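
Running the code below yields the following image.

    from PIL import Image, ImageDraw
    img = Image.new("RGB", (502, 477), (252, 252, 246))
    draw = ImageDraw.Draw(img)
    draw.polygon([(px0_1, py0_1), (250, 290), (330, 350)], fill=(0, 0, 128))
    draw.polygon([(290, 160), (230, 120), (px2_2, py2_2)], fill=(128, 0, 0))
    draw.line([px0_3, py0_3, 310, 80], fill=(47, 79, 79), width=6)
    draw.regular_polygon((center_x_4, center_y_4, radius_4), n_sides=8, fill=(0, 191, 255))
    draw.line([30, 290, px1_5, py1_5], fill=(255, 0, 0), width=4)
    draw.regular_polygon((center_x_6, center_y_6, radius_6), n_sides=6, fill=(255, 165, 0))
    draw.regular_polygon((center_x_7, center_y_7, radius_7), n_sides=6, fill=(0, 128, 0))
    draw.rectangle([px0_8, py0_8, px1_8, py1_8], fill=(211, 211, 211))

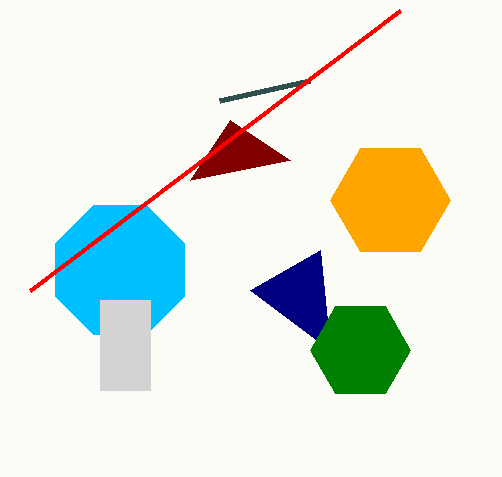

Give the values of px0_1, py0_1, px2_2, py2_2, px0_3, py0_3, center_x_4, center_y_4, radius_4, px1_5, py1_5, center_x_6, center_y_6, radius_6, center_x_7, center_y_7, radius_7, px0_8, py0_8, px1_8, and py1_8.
px0_1 = 320, py0_1 = 250, px2_2 = 190, py2_2 = 180, px0_3 = 220, py0_3 = 100, center_x_4 = 120, center_y_4 = 270, radius_4 = 70, px1_5 = 400, py1_5 = 10, center_x_6 = 390, center_y_6 = 200, radius_6 = 60, center_x_7 = 360, center_y_7 = 350, radius_7 = 50, px0_8 = 100, py0_8 = 300, px1_8 = 150, py1_8 = 390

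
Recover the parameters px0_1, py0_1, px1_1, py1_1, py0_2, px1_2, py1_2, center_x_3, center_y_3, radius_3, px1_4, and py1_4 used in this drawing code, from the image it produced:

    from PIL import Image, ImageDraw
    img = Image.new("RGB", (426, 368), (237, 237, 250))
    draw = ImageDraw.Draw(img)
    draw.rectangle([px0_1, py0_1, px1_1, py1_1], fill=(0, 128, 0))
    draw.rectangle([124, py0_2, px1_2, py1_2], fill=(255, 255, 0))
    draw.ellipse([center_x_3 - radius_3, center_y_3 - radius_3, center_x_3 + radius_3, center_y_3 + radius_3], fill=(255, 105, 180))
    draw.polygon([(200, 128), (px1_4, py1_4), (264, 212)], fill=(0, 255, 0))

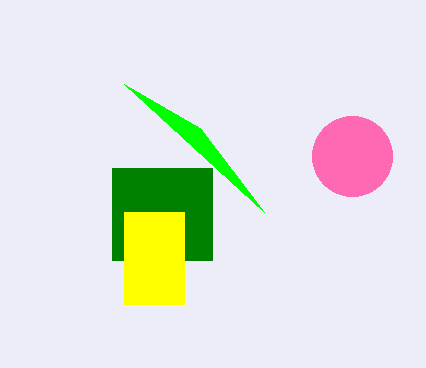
px0_1 = 112
py0_1 = 168
px1_1 = 212
py1_1 = 260
py0_2 = 212
px1_2 = 184
py1_2 = 304
center_x_3 = 352
center_y_3 = 156
radius_3 = 40
px1_4 = 124
py1_4 = 84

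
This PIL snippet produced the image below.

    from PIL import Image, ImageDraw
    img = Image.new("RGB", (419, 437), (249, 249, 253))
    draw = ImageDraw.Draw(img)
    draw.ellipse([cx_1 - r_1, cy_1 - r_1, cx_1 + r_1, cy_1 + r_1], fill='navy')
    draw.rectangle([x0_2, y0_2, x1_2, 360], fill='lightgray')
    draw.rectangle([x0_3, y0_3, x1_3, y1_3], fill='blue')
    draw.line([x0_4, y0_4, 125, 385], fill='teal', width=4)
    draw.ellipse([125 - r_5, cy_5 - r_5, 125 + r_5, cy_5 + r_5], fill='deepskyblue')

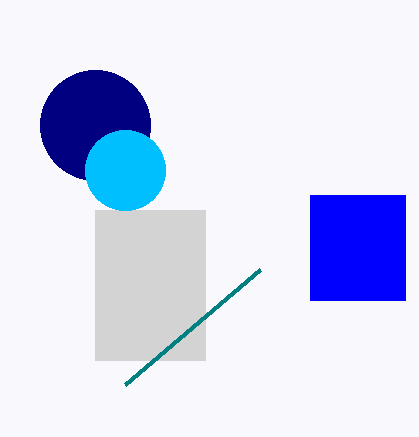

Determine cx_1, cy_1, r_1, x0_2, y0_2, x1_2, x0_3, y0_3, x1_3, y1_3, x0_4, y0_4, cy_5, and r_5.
cx_1 = 95, cy_1 = 125, r_1 = 55, x0_2 = 95, y0_2 = 210, x1_2 = 205, x0_3 = 310, y0_3 = 195, x1_3 = 405, y1_3 = 300, x0_4 = 260, y0_4 = 270, cy_5 = 170, r_5 = 40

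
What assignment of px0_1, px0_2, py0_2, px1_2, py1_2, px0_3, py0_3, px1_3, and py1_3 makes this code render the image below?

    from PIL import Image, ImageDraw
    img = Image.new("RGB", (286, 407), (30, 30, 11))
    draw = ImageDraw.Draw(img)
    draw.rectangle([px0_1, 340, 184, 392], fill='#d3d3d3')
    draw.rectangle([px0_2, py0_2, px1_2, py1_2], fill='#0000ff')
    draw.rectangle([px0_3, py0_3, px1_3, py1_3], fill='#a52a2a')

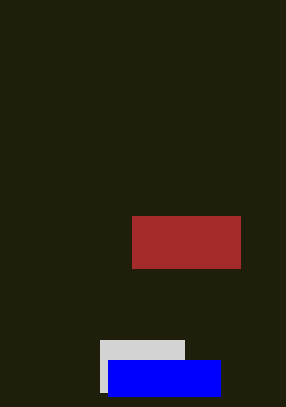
px0_1 = 100; px0_2 = 108; py0_2 = 360; px1_2 = 220; py1_2 = 396; px0_3 = 132; py0_3 = 216; px1_3 = 240; py1_3 = 268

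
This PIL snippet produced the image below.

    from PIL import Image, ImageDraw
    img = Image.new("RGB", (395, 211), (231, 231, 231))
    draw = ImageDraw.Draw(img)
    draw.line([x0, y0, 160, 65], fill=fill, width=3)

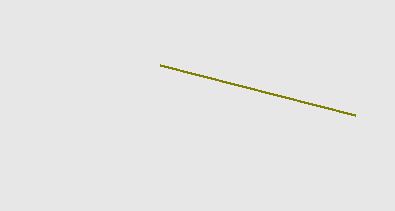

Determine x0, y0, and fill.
x0 = 355, y0 = 115, fill = 'olive'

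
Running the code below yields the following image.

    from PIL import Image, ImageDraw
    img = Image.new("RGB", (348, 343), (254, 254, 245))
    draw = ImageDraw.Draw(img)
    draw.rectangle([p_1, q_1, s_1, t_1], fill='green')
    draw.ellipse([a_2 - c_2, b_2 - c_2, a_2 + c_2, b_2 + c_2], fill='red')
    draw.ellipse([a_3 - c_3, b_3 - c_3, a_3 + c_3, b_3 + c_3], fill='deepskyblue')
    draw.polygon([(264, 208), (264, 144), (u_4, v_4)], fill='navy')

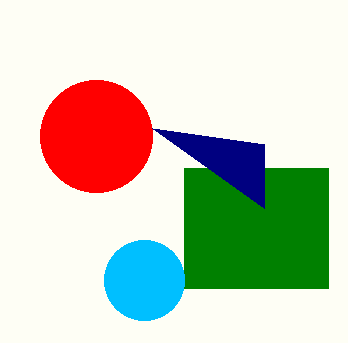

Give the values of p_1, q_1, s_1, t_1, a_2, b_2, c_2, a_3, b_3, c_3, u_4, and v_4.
p_1 = 184; q_1 = 168; s_1 = 328; t_1 = 288; a_2 = 96; b_2 = 136; c_2 = 56; a_3 = 144; b_3 = 280; c_3 = 40; u_4 = 152; v_4 = 128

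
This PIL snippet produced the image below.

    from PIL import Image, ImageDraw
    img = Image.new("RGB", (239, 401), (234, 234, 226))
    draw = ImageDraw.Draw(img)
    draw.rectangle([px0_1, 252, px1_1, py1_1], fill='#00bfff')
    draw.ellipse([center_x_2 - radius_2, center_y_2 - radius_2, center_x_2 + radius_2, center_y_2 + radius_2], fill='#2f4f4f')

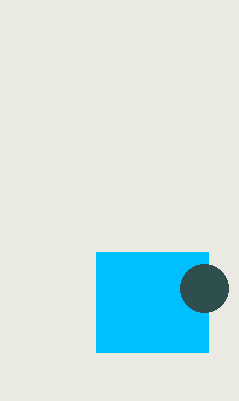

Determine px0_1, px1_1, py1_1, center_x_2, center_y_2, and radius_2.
px0_1 = 96; px1_1 = 208; py1_1 = 352; center_x_2 = 204; center_y_2 = 288; radius_2 = 24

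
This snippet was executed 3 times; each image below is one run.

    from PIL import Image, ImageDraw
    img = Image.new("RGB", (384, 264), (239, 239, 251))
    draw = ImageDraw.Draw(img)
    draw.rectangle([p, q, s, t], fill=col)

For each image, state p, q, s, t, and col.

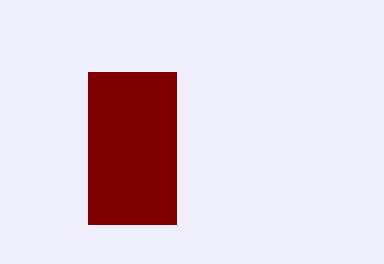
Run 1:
p = 88
q = 72
s = 176
t = 224
col = 'maroon'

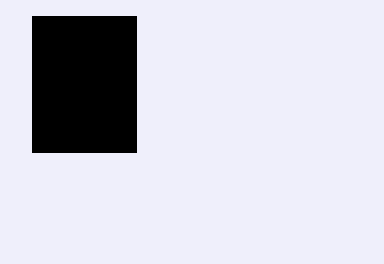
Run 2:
p = 32, q = 16, s = 136, t = 152, col = 'black'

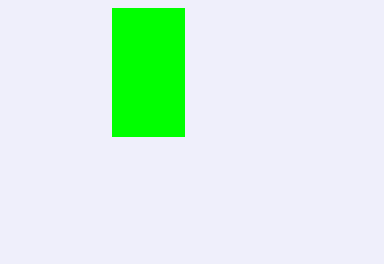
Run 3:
p = 112, q = 8, s = 184, t = 136, col = 'lime'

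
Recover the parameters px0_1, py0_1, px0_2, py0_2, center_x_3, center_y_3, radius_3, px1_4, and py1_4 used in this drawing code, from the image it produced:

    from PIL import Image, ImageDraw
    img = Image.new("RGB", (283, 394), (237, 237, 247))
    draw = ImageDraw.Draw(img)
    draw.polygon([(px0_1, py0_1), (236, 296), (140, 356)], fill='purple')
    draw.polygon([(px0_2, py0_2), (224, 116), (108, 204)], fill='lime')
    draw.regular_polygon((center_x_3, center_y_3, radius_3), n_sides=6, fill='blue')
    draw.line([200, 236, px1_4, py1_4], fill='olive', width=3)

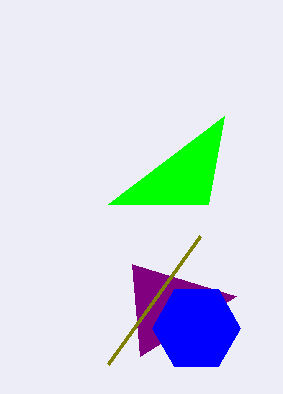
px0_1 = 132, py0_1 = 264, px0_2 = 208, py0_2 = 204, center_x_3 = 196, center_y_3 = 328, radius_3 = 44, px1_4 = 108, py1_4 = 364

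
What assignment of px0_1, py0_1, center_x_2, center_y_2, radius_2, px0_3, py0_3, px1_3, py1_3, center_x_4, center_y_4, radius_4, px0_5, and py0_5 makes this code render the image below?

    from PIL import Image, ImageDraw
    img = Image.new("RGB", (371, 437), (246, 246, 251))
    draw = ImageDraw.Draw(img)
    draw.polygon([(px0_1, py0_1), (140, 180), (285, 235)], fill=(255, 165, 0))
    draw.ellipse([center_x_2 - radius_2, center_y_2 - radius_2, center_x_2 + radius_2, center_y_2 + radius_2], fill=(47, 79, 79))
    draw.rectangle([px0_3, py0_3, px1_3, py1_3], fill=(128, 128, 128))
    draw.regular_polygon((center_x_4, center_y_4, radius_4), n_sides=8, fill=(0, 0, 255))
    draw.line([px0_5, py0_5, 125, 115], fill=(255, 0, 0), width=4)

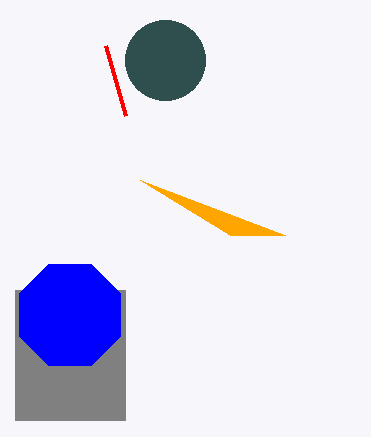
px0_1 = 230, py0_1 = 235, center_x_2 = 165, center_y_2 = 60, radius_2 = 40, px0_3 = 15, py0_3 = 290, px1_3 = 125, py1_3 = 420, center_x_4 = 70, center_y_4 = 315, radius_4 = 55, px0_5 = 105, py0_5 = 45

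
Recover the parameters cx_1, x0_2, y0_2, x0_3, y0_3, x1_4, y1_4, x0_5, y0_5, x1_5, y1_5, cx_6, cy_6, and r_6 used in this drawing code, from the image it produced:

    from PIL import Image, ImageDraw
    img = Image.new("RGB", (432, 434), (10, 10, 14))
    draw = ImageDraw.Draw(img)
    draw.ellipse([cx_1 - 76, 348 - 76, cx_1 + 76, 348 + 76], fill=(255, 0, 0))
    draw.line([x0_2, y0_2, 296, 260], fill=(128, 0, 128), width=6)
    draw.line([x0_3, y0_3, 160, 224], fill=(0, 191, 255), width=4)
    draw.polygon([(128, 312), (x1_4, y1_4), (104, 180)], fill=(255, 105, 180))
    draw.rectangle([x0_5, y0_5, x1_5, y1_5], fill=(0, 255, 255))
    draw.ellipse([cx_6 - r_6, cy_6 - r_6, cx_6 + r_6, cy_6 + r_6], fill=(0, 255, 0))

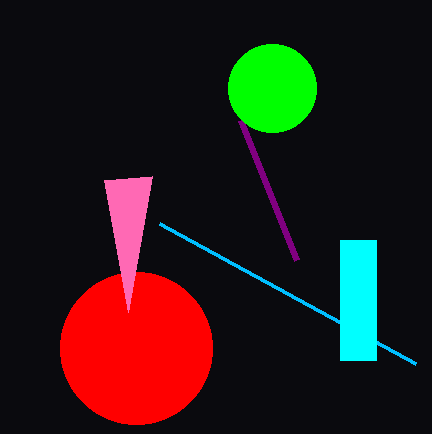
cx_1 = 136, x0_2 = 240, y0_2 = 120, x0_3 = 416, y0_3 = 364, x1_4 = 152, y1_4 = 176, x0_5 = 340, y0_5 = 240, x1_5 = 376, y1_5 = 360, cx_6 = 272, cy_6 = 88, r_6 = 44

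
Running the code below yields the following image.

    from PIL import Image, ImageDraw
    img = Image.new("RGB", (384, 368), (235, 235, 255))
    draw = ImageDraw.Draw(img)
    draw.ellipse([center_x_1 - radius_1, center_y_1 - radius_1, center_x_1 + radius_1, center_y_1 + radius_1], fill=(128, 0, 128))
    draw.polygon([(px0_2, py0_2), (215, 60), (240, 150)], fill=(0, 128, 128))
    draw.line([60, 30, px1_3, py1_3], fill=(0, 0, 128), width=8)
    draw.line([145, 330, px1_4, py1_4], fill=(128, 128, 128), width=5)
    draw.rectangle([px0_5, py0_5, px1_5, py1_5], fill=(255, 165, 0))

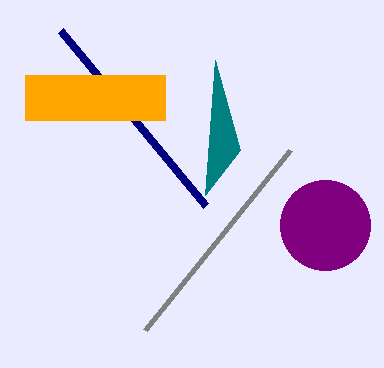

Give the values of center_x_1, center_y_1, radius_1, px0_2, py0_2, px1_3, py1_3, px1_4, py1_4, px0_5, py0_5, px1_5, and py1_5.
center_x_1 = 325
center_y_1 = 225
radius_1 = 45
px0_2 = 205
py0_2 = 195
px1_3 = 205
py1_3 = 205
px1_4 = 290
py1_4 = 150
px0_5 = 25
py0_5 = 75
px1_5 = 165
py1_5 = 120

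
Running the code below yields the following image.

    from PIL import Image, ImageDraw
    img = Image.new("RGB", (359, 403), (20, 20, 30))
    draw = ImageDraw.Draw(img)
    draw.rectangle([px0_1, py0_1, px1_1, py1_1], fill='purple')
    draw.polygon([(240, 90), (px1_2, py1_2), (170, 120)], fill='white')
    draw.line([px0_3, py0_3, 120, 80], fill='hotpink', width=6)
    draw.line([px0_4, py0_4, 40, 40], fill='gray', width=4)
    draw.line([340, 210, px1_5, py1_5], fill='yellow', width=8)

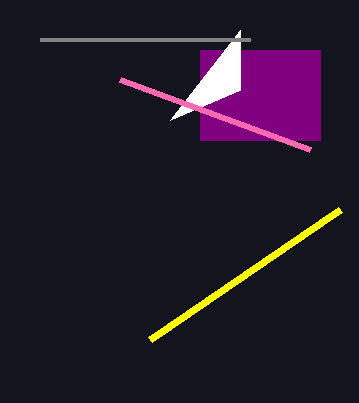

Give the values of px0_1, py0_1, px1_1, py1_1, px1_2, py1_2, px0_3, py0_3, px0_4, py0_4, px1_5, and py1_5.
px0_1 = 200; py0_1 = 50; px1_1 = 320; py1_1 = 140; px1_2 = 240; py1_2 = 30; px0_3 = 310; py0_3 = 150; px0_4 = 250; py0_4 = 40; px1_5 = 150; py1_5 = 340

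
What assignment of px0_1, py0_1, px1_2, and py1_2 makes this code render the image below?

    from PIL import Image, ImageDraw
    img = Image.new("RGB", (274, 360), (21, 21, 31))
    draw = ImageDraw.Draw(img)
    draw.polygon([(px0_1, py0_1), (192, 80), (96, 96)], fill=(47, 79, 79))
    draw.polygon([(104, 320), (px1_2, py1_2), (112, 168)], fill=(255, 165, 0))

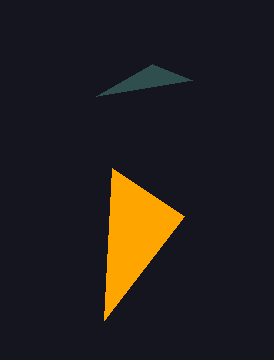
px0_1 = 152, py0_1 = 64, px1_2 = 184, py1_2 = 216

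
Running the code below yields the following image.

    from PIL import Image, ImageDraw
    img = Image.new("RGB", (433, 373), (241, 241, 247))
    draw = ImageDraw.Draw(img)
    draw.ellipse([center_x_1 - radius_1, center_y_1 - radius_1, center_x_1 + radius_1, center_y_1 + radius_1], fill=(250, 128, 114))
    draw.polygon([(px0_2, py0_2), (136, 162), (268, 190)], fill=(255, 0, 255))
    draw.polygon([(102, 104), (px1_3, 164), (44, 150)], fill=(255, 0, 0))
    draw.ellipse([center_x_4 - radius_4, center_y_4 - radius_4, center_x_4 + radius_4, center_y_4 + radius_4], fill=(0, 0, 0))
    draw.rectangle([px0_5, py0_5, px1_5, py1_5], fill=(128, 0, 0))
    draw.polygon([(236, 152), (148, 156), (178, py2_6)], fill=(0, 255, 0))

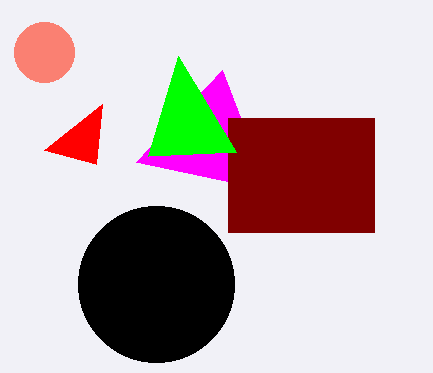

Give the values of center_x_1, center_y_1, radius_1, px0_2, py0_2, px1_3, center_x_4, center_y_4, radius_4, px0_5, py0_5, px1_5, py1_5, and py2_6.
center_x_1 = 44, center_y_1 = 52, radius_1 = 30, px0_2 = 222, py0_2 = 70, px1_3 = 96, center_x_4 = 156, center_y_4 = 284, radius_4 = 78, px0_5 = 228, py0_5 = 118, px1_5 = 374, py1_5 = 232, py2_6 = 56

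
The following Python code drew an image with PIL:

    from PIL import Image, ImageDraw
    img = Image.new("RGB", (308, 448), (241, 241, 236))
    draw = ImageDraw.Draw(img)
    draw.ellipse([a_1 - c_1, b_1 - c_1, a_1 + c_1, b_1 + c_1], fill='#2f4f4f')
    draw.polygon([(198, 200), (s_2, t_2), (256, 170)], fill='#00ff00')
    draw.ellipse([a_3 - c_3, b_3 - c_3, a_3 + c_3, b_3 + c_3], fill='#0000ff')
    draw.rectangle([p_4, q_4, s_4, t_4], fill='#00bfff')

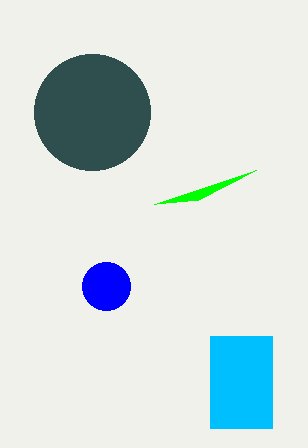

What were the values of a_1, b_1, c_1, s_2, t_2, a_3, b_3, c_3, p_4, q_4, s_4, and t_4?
a_1 = 92
b_1 = 112
c_1 = 58
s_2 = 154
t_2 = 204
a_3 = 106
b_3 = 286
c_3 = 24
p_4 = 210
q_4 = 336
s_4 = 272
t_4 = 428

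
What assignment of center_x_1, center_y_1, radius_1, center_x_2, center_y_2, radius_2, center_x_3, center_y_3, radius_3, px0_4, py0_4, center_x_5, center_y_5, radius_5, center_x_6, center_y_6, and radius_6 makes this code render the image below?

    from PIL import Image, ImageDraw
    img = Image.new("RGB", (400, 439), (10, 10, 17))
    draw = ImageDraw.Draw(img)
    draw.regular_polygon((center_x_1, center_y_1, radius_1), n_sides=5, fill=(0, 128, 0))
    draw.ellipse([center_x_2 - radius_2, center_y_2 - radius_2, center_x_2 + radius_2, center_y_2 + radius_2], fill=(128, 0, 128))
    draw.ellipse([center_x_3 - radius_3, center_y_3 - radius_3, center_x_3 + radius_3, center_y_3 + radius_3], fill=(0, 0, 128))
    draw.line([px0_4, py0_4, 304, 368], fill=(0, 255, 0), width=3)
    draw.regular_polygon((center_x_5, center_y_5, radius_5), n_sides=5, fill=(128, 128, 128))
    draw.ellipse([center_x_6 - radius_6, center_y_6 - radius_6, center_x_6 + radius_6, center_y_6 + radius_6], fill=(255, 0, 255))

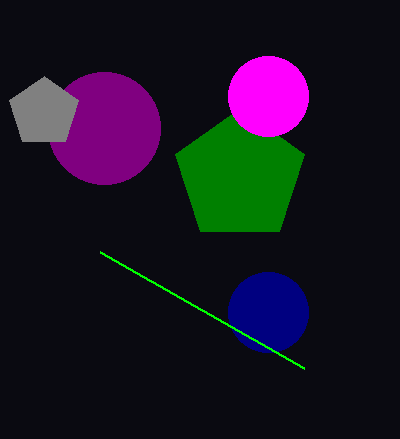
center_x_1 = 240
center_y_1 = 176
radius_1 = 68
center_x_2 = 104
center_y_2 = 128
radius_2 = 56
center_x_3 = 268
center_y_3 = 312
radius_3 = 40
px0_4 = 100
py0_4 = 252
center_x_5 = 44
center_y_5 = 112
radius_5 = 36
center_x_6 = 268
center_y_6 = 96
radius_6 = 40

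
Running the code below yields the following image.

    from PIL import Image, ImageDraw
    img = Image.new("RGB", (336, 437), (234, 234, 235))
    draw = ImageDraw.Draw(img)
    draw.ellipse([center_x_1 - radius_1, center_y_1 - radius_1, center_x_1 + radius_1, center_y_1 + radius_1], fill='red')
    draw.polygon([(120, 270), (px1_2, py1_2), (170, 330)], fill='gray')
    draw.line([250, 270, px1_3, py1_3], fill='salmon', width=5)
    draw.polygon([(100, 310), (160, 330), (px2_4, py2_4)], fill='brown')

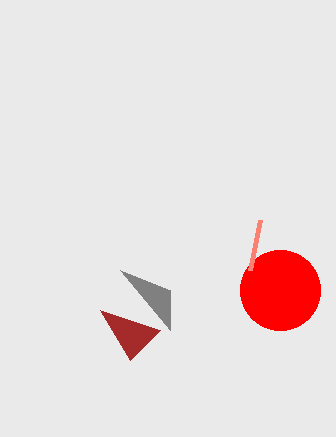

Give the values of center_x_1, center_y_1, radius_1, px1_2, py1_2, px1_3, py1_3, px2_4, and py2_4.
center_x_1 = 280; center_y_1 = 290; radius_1 = 40; px1_2 = 170; py1_2 = 290; px1_3 = 260; py1_3 = 220; px2_4 = 130; py2_4 = 360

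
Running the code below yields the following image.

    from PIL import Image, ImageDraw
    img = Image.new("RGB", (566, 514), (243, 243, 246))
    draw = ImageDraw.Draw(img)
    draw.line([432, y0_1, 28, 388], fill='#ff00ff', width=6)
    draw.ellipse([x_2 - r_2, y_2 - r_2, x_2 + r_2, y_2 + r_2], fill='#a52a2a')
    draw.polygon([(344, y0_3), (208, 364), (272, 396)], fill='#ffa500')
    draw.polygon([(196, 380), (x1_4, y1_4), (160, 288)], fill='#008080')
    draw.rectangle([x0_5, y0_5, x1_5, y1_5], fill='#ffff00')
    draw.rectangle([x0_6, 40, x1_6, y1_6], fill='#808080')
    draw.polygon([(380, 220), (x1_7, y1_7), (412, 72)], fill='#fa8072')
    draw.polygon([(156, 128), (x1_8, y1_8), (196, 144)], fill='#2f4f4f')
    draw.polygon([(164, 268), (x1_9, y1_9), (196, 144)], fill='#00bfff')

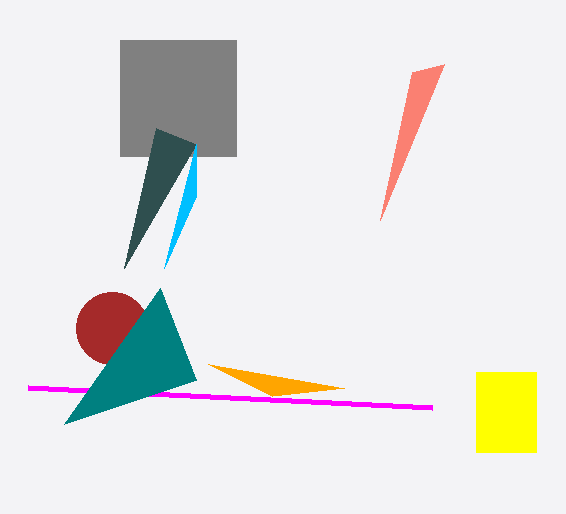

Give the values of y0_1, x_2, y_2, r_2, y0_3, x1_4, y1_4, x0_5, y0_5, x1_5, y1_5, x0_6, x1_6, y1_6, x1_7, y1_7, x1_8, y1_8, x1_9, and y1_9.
y0_1 = 408; x_2 = 112; y_2 = 328; r_2 = 36; y0_3 = 388; x1_4 = 64; y1_4 = 424; x0_5 = 476; y0_5 = 372; x1_5 = 536; y1_5 = 452; x0_6 = 120; x1_6 = 236; y1_6 = 156; x1_7 = 444; y1_7 = 64; x1_8 = 124; y1_8 = 268; x1_9 = 196; y1_9 = 196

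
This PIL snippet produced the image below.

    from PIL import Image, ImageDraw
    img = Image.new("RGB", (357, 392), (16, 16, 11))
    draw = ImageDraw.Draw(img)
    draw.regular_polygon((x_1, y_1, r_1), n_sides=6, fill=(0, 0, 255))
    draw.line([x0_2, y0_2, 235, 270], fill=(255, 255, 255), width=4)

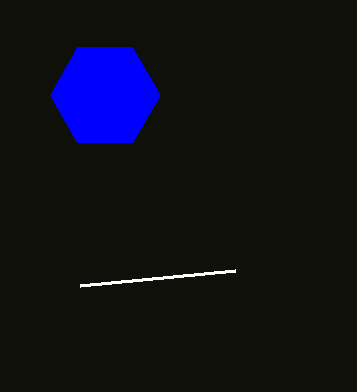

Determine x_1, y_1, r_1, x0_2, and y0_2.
x_1 = 105; y_1 = 95; r_1 = 55; x0_2 = 80; y0_2 = 285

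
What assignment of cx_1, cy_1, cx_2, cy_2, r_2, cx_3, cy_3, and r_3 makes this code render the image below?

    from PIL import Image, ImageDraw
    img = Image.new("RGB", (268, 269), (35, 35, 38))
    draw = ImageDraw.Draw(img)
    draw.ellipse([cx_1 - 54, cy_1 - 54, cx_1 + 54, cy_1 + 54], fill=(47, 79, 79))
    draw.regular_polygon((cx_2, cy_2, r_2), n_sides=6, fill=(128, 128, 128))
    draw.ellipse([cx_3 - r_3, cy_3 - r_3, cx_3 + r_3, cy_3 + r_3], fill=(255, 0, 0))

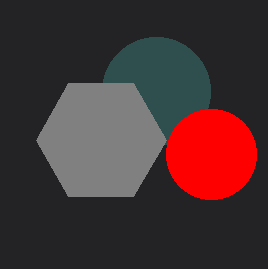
cx_1 = 156
cy_1 = 91
cx_2 = 101
cy_2 = 140
r_2 = 65
cx_3 = 211
cy_3 = 154
r_3 = 45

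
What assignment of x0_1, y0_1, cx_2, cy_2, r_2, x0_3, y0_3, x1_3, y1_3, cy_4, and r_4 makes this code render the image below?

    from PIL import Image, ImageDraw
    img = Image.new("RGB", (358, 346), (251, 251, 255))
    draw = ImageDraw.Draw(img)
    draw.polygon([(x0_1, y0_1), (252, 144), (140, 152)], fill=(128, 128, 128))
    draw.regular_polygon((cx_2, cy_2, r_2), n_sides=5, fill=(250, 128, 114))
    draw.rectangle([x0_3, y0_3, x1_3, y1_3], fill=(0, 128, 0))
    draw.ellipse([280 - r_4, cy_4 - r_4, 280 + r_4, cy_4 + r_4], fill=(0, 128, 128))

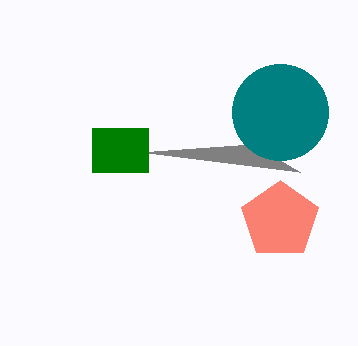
x0_1 = 300
y0_1 = 172
cx_2 = 280
cy_2 = 220
r_2 = 40
x0_3 = 92
y0_3 = 128
x1_3 = 148
y1_3 = 172
cy_4 = 112
r_4 = 48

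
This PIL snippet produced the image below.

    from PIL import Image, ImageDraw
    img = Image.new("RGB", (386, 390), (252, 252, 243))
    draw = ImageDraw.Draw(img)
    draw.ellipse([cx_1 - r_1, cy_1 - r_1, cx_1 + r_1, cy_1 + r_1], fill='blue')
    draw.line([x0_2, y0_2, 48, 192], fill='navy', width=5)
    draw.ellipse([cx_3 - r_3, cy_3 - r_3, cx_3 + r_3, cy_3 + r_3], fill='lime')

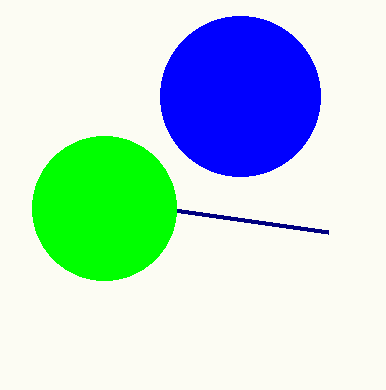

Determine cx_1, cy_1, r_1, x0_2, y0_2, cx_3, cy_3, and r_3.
cx_1 = 240
cy_1 = 96
r_1 = 80
x0_2 = 328
y0_2 = 232
cx_3 = 104
cy_3 = 208
r_3 = 72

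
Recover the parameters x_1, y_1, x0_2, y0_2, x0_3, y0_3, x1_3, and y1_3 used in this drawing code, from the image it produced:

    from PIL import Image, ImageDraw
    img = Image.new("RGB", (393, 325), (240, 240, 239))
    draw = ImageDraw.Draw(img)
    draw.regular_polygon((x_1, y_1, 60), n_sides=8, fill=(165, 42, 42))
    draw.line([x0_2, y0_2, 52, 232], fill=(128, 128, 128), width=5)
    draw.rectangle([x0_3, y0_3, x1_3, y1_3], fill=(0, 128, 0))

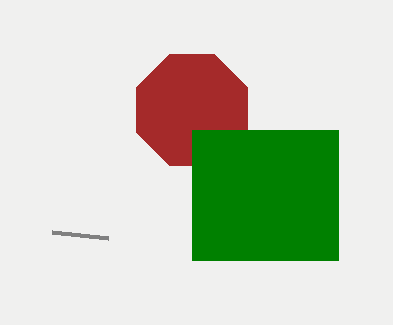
x_1 = 192; y_1 = 110; x0_2 = 108; y0_2 = 238; x0_3 = 192; y0_3 = 130; x1_3 = 338; y1_3 = 260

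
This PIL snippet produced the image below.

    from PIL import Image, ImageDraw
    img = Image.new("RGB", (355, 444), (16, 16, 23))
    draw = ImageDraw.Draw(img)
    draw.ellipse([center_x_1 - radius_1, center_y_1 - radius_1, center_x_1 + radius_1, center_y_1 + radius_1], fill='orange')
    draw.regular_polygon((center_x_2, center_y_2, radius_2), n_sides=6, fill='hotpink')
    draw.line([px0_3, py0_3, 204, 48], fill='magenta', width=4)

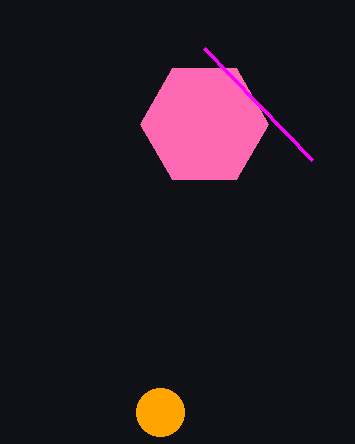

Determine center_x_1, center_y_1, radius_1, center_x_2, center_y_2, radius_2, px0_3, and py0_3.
center_x_1 = 160, center_y_1 = 412, radius_1 = 24, center_x_2 = 204, center_y_2 = 124, radius_2 = 64, px0_3 = 312, py0_3 = 160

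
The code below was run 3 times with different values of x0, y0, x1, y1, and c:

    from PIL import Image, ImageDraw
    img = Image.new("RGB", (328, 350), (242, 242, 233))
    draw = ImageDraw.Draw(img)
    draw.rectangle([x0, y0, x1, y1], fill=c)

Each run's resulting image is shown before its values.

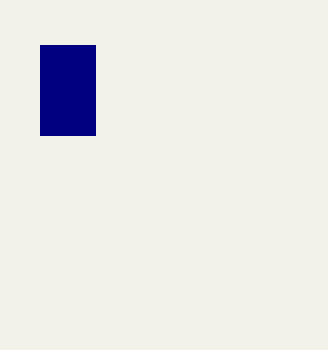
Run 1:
x0 = 40; y0 = 45; x1 = 95; y1 = 135; c = 'navy'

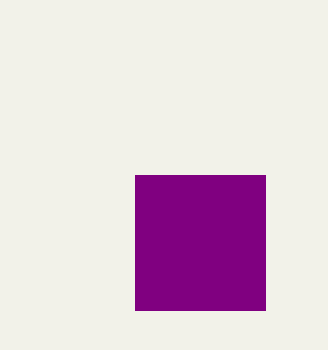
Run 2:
x0 = 135
y0 = 175
x1 = 265
y1 = 310
c = 'purple'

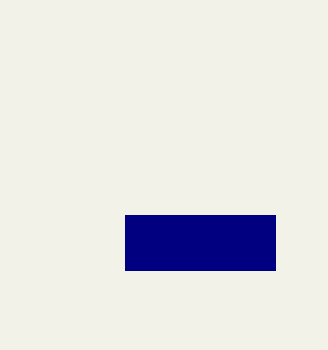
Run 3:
x0 = 125, y0 = 215, x1 = 275, y1 = 270, c = 'navy'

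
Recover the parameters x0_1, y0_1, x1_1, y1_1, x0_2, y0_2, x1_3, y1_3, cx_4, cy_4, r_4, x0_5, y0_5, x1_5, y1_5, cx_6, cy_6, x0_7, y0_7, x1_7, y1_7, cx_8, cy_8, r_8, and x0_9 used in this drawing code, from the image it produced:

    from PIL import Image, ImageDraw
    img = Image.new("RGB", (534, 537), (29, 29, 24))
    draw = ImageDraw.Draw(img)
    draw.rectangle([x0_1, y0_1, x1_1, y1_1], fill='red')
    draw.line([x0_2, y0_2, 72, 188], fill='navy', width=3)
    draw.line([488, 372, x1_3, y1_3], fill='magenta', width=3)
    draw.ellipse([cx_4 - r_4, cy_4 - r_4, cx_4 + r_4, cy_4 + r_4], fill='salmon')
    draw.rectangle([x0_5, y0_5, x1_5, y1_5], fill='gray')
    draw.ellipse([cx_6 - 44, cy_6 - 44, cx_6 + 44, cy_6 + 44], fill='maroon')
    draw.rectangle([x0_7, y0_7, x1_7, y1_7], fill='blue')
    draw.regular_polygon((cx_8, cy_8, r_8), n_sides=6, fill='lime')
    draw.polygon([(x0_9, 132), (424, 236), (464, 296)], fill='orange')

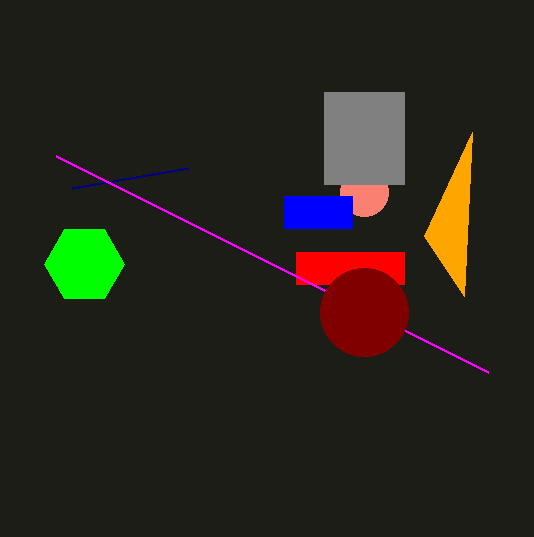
x0_1 = 296; y0_1 = 252; x1_1 = 404; y1_1 = 284; x0_2 = 188; y0_2 = 168; x1_3 = 56; y1_3 = 156; cx_4 = 364; cy_4 = 192; r_4 = 24; x0_5 = 324; y0_5 = 92; x1_5 = 404; y1_5 = 184; cx_6 = 364; cy_6 = 312; x0_7 = 284; y0_7 = 196; x1_7 = 352; y1_7 = 228; cx_8 = 84; cy_8 = 264; r_8 = 40; x0_9 = 472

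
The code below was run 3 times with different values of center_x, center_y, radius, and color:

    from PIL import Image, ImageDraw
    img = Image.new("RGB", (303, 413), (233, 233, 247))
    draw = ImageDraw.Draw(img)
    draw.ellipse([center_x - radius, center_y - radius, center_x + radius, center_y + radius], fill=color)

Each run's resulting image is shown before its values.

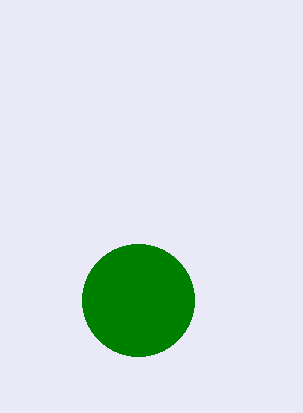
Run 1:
center_x = 138, center_y = 300, radius = 56, color = 'green'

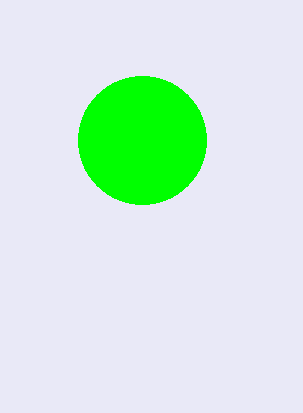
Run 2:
center_x = 142
center_y = 140
radius = 64
color = 'lime'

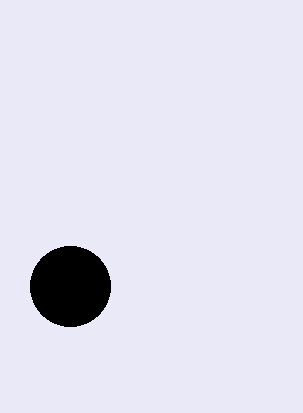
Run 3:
center_x = 70, center_y = 286, radius = 40, color = 'black'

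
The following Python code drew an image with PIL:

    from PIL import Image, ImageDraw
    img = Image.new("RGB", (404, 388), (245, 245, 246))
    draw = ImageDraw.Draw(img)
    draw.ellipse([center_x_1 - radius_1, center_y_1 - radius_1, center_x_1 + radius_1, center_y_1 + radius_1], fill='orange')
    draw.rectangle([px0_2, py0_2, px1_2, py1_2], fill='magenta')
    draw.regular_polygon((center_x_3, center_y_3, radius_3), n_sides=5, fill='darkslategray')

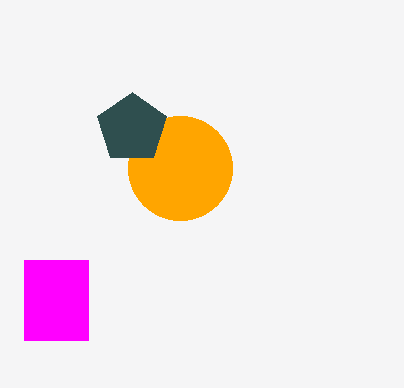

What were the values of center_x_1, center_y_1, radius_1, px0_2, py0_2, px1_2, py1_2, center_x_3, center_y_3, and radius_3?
center_x_1 = 180
center_y_1 = 168
radius_1 = 52
px0_2 = 24
py0_2 = 260
px1_2 = 88
py1_2 = 340
center_x_3 = 132
center_y_3 = 128
radius_3 = 36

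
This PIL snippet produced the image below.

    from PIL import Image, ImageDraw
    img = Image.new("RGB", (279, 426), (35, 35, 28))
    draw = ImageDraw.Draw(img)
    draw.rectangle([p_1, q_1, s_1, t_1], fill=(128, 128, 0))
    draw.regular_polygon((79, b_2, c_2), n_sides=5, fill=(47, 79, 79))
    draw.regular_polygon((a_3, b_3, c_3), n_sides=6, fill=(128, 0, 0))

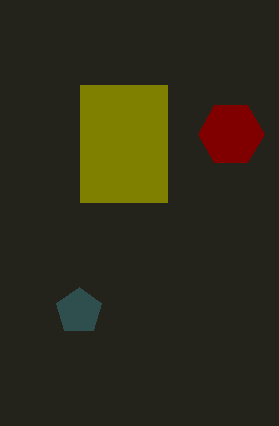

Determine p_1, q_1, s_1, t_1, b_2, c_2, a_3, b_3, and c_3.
p_1 = 80
q_1 = 85
s_1 = 167
t_1 = 202
b_2 = 311
c_2 = 24
a_3 = 231
b_3 = 134
c_3 = 33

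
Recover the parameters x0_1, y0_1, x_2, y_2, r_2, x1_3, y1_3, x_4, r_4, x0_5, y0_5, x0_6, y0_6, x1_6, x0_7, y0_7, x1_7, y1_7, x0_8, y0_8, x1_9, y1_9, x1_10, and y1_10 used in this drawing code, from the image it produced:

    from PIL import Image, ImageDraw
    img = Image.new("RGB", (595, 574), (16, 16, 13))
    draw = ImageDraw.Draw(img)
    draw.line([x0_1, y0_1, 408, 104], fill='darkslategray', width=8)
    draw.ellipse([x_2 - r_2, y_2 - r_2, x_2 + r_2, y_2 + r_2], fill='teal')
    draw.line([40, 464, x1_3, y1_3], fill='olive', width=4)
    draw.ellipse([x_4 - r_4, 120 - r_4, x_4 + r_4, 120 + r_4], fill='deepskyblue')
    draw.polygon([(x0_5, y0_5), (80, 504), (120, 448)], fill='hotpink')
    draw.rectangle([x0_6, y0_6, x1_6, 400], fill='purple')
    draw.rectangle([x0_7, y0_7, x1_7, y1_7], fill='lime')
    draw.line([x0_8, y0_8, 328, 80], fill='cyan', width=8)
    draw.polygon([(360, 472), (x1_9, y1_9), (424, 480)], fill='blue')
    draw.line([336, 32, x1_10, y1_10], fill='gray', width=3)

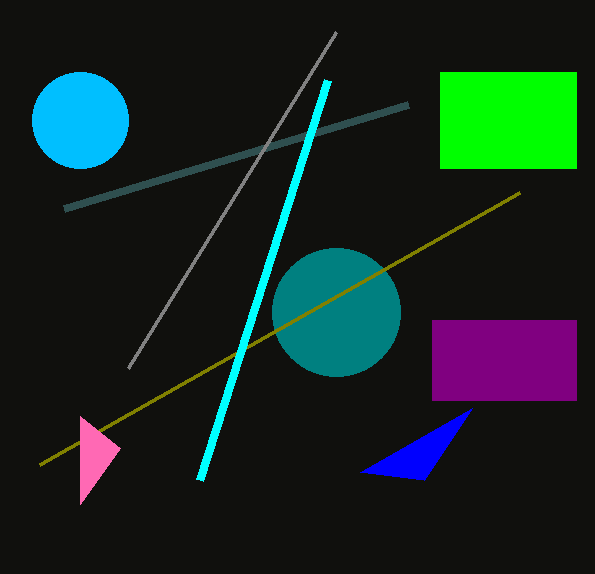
x0_1 = 64
y0_1 = 208
x_2 = 336
y_2 = 312
r_2 = 64
x1_3 = 520
y1_3 = 192
x_4 = 80
r_4 = 48
x0_5 = 80
y0_5 = 416
x0_6 = 432
y0_6 = 320
x1_6 = 576
x0_7 = 440
y0_7 = 72
x1_7 = 576
y1_7 = 168
x0_8 = 200
y0_8 = 480
x1_9 = 472
y1_9 = 408
x1_10 = 128
y1_10 = 368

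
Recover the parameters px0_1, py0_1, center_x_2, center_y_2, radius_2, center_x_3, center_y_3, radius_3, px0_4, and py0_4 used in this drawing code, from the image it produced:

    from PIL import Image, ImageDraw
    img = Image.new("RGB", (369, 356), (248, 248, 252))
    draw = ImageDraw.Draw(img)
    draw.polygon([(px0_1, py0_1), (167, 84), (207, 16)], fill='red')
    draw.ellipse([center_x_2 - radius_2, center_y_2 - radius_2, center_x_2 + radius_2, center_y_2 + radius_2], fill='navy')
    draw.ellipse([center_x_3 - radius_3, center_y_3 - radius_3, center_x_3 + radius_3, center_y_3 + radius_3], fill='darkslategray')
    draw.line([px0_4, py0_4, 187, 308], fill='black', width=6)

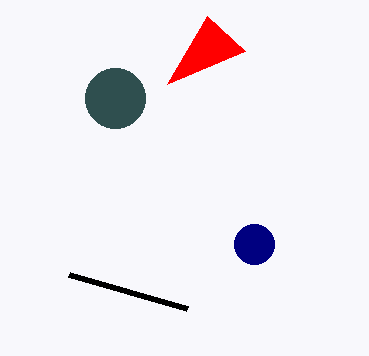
px0_1 = 245; py0_1 = 51; center_x_2 = 254; center_y_2 = 244; radius_2 = 20; center_x_3 = 115; center_y_3 = 98; radius_3 = 30; px0_4 = 69; py0_4 = 274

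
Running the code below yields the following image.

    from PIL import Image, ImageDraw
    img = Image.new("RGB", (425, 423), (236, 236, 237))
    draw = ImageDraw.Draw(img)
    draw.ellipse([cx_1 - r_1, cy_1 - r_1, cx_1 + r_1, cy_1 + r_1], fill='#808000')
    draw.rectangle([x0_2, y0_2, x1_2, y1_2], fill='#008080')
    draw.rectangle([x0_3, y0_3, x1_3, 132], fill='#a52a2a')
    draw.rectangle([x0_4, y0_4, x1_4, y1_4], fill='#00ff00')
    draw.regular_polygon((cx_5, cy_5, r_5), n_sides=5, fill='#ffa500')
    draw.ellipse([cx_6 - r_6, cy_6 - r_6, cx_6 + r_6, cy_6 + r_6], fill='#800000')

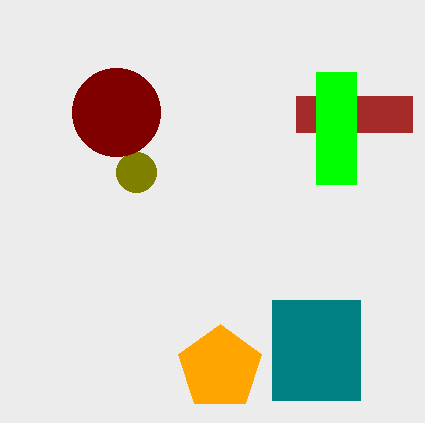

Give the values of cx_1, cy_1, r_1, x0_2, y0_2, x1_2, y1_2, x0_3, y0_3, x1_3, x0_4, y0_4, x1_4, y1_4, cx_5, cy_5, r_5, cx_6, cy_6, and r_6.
cx_1 = 136
cy_1 = 172
r_1 = 20
x0_2 = 272
y0_2 = 300
x1_2 = 360
y1_2 = 400
x0_3 = 296
y0_3 = 96
x1_3 = 412
x0_4 = 316
y0_4 = 72
x1_4 = 356
y1_4 = 184
cx_5 = 220
cy_5 = 368
r_5 = 44
cx_6 = 116
cy_6 = 112
r_6 = 44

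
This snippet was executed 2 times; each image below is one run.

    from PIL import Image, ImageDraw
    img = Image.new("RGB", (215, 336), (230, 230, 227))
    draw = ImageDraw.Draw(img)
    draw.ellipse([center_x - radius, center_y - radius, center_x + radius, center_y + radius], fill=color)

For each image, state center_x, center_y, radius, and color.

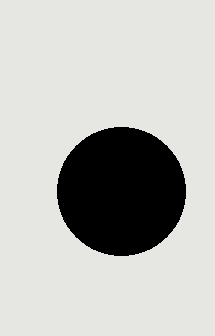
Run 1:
center_x = 121; center_y = 191; radius = 64; color = 'black'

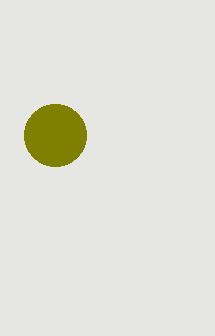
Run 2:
center_x = 55, center_y = 135, radius = 31, color = 'olive'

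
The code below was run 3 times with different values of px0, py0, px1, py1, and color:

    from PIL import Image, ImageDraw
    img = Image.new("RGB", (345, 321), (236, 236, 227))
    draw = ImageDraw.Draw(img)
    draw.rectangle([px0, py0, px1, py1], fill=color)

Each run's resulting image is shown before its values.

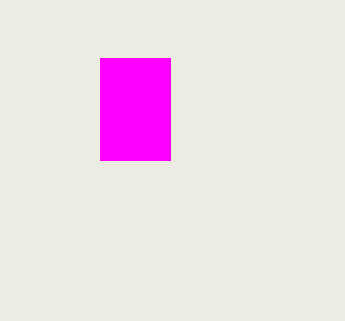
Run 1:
px0 = 100
py0 = 58
px1 = 170
py1 = 160
color = 'magenta'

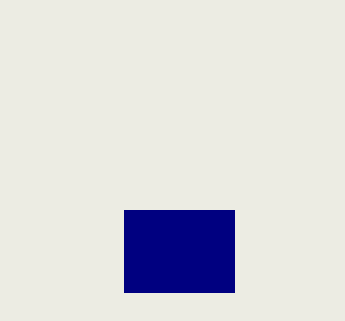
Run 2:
px0 = 124; py0 = 210; px1 = 234; py1 = 292; color = 'navy'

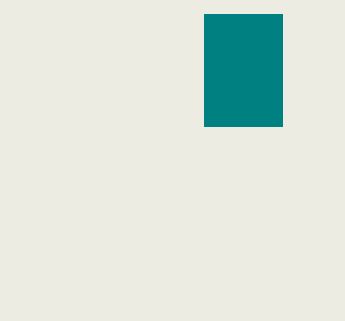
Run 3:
px0 = 204
py0 = 14
px1 = 282
py1 = 126
color = 'teal'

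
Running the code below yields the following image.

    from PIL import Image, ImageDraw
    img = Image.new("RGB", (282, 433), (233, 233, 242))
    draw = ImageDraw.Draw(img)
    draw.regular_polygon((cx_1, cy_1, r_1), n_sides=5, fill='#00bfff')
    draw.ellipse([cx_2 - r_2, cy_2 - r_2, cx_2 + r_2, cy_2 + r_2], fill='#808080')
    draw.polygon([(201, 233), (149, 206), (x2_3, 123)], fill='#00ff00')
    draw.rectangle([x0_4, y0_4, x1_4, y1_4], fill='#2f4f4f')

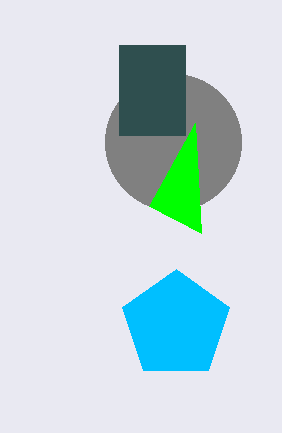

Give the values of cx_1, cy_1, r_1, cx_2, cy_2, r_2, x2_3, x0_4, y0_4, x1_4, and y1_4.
cx_1 = 176; cy_1 = 325; r_1 = 56; cx_2 = 173; cy_2 = 142; r_2 = 68; x2_3 = 195; x0_4 = 119; y0_4 = 45; x1_4 = 185; y1_4 = 135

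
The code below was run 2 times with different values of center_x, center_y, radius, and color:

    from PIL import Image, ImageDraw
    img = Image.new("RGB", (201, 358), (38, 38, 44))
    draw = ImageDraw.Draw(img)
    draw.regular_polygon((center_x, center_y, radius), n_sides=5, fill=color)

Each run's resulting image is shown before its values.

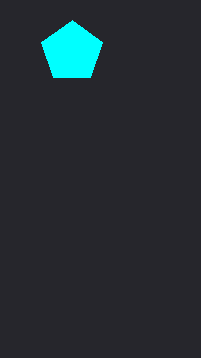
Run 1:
center_x = 72; center_y = 52; radius = 32; color = 'cyan'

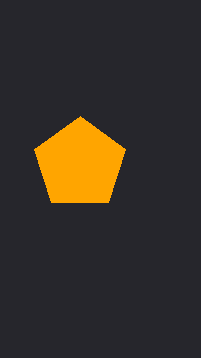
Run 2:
center_x = 80; center_y = 164; radius = 48; color = 'orange'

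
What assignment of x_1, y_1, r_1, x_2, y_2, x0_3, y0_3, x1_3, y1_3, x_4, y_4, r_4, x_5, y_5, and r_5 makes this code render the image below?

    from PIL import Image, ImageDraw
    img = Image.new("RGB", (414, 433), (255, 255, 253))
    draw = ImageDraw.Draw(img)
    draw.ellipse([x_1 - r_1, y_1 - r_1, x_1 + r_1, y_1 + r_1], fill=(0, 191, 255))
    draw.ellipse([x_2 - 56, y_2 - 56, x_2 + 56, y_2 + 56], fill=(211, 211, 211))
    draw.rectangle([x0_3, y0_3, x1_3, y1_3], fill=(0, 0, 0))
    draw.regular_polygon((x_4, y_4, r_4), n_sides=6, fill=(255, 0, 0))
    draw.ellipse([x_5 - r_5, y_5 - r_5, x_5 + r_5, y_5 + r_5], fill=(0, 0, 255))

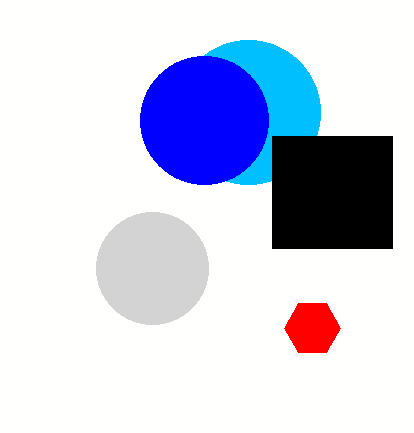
x_1 = 248, y_1 = 112, r_1 = 72, x_2 = 152, y_2 = 268, x0_3 = 272, y0_3 = 136, x1_3 = 392, y1_3 = 248, x_4 = 312, y_4 = 328, r_4 = 28, x_5 = 204, y_5 = 120, r_5 = 64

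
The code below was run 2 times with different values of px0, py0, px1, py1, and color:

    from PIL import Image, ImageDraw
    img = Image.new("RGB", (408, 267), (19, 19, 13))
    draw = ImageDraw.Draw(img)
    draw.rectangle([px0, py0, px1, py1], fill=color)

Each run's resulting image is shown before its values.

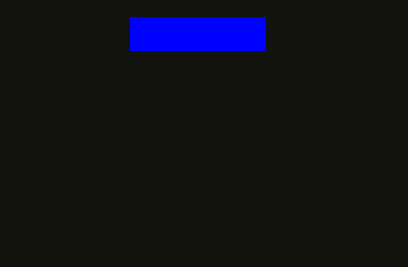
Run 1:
px0 = 130; py0 = 17; px1 = 265; py1 = 50; color = 'blue'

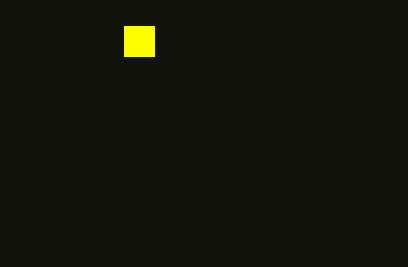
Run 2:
px0 = 124
py0 = 26
px1 = 154
py1 = 56
color = 'yellow'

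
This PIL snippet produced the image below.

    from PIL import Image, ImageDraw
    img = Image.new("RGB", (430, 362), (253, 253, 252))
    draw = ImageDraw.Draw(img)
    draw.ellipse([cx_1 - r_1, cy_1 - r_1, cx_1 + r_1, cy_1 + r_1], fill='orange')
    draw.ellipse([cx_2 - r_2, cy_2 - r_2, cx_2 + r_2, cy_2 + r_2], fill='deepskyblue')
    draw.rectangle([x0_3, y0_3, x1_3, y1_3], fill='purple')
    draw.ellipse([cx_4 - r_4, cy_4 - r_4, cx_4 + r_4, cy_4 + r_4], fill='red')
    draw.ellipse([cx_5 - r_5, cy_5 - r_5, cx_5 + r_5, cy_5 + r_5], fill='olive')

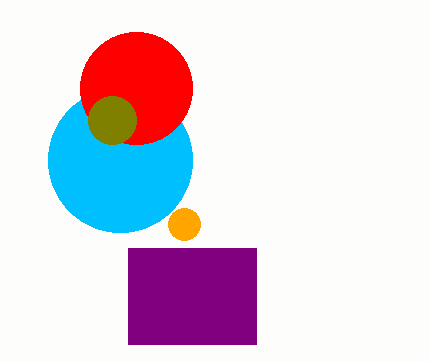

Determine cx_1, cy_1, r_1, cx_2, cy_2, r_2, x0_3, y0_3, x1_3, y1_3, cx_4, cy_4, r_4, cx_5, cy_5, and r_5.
cx_1 = 184
cy_1 = 224
r_1 = 16
cx_2 = 120
cy_2 = 160
r_2 = 72
x0_3 = 128
y0_3 = 248
x1_3 = 256
y1_3 = 344
cx_4 = 136
cy_4 = 88
r_4 = 56
cx_5 = 112
cy_5 = 120
r_5 = 24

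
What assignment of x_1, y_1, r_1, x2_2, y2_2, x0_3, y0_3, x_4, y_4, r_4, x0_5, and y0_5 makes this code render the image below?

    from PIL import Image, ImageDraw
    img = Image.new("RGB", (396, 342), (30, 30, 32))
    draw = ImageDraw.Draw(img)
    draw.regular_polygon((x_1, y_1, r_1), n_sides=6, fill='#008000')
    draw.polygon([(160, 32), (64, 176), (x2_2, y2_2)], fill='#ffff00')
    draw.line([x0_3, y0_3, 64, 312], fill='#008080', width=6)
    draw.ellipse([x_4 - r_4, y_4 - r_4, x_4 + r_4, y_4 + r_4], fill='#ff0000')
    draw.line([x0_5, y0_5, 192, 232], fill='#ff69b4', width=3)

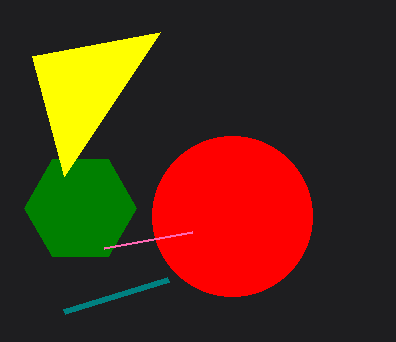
x_1 = 80, y_1 = 208, r_1 = 56, x2_2 = 32, y2_2 = 56, x0_3 = 168, y0_3 = 280, x_4 = 232, y_4 = 216, r_4 = 80, x0_5 = 104, y0_5 = 248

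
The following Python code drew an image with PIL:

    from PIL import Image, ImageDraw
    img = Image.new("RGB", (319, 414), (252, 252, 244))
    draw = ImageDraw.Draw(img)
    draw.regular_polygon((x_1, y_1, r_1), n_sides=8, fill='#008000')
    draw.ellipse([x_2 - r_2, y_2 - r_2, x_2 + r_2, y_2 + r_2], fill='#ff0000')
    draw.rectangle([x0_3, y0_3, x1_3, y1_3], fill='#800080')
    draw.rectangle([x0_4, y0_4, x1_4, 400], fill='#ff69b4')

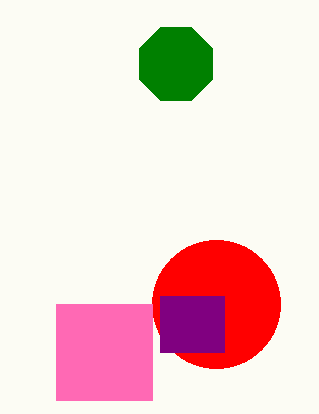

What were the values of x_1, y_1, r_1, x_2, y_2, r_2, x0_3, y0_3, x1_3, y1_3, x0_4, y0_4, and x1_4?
x_1 = 176, y_1 = 64, r_1 = 40, x_2 = 216, y_2 = 304, r_2 = 64, x0_3 = 160, y0_3 = 296, x1_3 = 224, y1_3 = 352, x0_4 = 56, y0_4 = 304, x1_4 = 152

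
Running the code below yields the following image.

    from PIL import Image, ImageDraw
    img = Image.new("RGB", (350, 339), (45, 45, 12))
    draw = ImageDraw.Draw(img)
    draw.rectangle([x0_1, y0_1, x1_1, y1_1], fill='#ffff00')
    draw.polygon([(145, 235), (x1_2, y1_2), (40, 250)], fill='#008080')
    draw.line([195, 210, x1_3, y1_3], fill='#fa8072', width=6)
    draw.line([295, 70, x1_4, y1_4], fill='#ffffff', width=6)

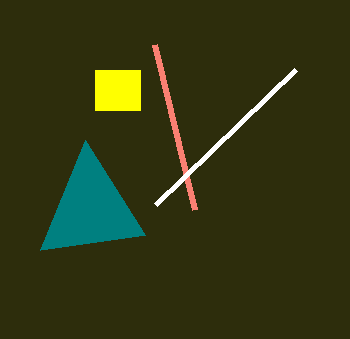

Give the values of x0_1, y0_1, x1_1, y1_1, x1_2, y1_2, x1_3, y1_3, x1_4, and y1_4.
x0_1 = 95, y0_1 = 70, x1_1 = 140, y1_1 = 110, x1_2 = 85, y1_2 = 140, x1_3 = 155, y1_3 = 45, x1_4 = 155, y1_4 = 205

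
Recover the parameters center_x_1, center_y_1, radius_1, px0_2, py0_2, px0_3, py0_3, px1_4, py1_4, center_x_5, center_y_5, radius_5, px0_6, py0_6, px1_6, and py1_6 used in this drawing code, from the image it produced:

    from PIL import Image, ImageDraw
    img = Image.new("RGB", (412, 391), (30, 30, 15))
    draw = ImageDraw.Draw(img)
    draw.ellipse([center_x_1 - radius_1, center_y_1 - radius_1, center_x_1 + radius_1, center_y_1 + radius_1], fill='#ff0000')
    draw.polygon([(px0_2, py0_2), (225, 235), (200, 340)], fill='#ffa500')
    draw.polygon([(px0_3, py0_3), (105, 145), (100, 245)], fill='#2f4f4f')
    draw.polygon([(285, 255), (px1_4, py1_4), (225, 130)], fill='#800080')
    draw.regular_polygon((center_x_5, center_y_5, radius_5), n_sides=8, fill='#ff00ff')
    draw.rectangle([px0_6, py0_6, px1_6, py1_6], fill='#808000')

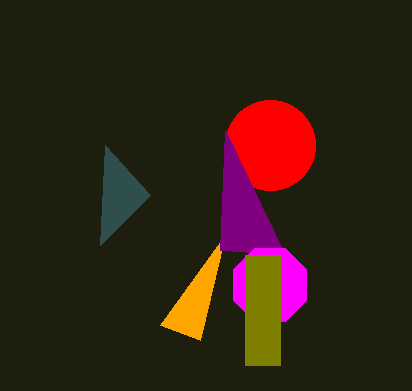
center_x_1 = 270
center_y_1 = 145
radius_1 = 45
px0_2 = 160
py0_2 = 325
px0_3 = 150
py0_3 = 195
px1_4 = 220
py1_4 = 250
center_x_5 = 270
center_y_5 = 285
radius_5 = 40
px0_6 = 245
py0_6 = 255
px1_6 = 280
py1_6 = 365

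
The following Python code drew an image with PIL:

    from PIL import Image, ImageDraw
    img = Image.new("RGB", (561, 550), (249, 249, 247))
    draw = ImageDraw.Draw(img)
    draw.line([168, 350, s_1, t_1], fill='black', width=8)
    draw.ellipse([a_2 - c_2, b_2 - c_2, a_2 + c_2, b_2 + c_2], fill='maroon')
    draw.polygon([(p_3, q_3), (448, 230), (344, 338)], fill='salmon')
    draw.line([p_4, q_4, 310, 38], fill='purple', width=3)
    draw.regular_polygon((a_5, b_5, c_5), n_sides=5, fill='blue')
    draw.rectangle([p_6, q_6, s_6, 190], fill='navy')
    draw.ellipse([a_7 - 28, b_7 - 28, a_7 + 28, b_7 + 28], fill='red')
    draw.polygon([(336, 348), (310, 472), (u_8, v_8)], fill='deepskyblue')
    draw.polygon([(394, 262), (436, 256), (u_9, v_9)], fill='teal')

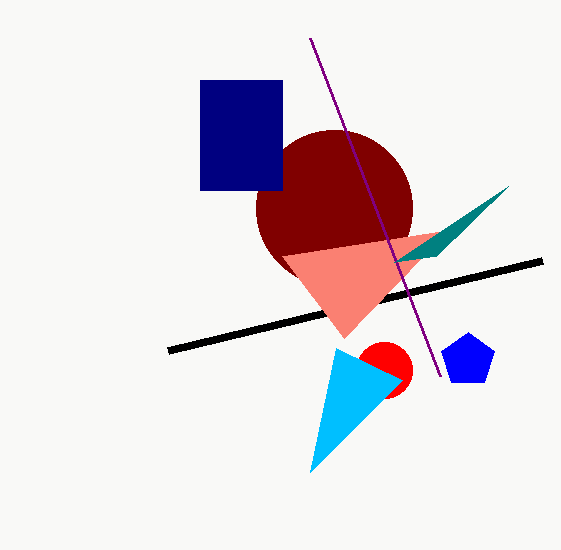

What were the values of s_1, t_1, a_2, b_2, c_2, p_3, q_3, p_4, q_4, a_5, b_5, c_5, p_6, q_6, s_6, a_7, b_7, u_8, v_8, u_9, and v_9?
s_1 = 542
t_1 = 260
a_2 = 334
b_2 = 208
c_2 = 78
p_3 = 282
q_3 = 256
p_4 = 440
q_4 = 376
a_5 = 468
b_5 = 360
c_5 = 28
p_6 = 200
q_6 = 80
s_6 = 282
a_7 = 384
b_7 = 370
u_8 = 402
v_8 = 380
u_9 = 508
v_9 = 186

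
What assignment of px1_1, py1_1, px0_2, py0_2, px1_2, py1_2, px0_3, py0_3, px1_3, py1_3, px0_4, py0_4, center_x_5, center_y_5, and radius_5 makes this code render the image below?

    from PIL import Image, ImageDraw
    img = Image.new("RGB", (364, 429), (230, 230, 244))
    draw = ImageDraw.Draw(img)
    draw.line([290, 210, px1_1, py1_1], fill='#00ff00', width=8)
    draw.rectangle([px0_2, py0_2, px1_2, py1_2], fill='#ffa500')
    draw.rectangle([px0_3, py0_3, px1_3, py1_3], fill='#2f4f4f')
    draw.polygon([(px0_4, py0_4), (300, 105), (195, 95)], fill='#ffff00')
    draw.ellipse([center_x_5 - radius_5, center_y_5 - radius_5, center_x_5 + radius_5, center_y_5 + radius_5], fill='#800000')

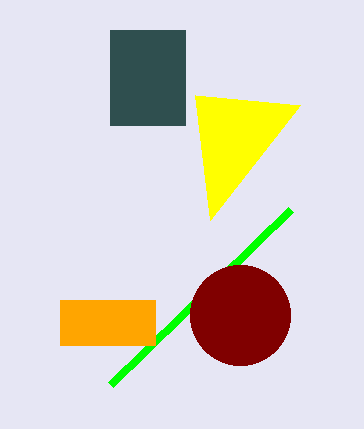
px1_1 = 110
py1_1 = 385
px0_2 = 60
py0_2 = 300
px1_2 = 155
py1_2 = 345
px0_3 = 110
py0_3 = 30
px1_3 = 185
py1_3 = 125
px0_4 = 210
py0_4 = 220
center_x_5 = 240
center_y_5 = 315
radius_5 = 50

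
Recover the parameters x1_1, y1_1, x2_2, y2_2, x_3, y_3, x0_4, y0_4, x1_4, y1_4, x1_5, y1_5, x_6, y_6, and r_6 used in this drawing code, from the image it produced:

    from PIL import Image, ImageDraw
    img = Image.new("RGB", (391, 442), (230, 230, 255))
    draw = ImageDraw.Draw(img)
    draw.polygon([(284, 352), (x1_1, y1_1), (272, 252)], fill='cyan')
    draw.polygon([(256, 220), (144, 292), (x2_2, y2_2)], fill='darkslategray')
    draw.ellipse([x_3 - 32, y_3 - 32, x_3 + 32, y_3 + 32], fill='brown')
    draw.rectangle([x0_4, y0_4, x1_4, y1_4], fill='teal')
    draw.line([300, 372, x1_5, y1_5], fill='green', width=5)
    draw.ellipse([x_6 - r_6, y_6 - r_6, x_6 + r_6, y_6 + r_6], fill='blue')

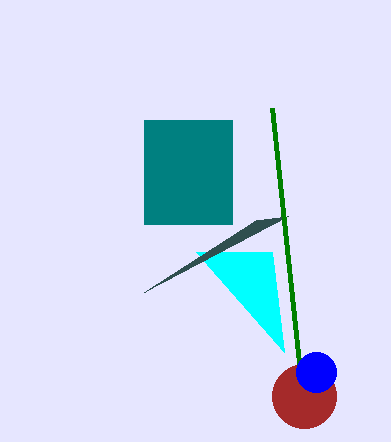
x1_1 = 196; y1_1 = 252; x2_2 = 288; y2_2 = 216; x_3 = 304; y_3 = 396; x0_4 = 144; y0_4 = 120; x1_4 = 232; y1_4 = 224; x1_5 = 272; y1_5 = 108; x_6 = 316; y_6 = 372; r_6 = 20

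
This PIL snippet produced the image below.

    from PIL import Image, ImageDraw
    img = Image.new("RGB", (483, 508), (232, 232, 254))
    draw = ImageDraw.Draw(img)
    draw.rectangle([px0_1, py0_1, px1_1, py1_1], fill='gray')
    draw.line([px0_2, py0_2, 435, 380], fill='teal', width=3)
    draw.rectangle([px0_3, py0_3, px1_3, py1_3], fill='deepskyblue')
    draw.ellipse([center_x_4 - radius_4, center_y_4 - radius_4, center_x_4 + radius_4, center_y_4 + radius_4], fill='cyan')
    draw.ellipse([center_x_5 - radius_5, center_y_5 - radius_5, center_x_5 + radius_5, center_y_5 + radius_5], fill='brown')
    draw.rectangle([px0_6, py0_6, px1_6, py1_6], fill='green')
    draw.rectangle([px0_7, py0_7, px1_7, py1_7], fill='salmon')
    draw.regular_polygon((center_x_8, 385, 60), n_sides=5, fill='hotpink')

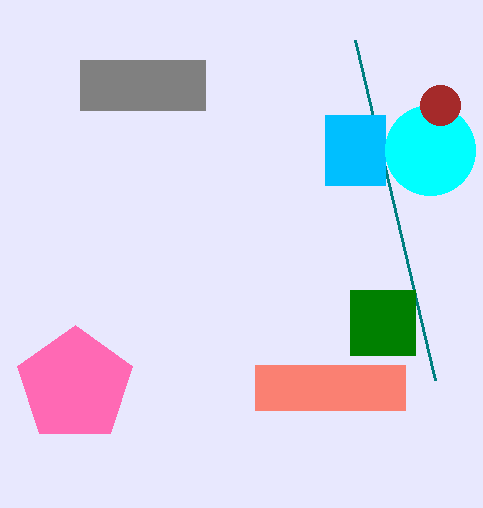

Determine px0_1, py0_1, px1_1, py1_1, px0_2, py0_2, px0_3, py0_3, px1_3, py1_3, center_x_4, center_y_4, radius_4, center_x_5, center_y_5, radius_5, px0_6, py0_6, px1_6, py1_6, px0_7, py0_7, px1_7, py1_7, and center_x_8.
px0_1 = 80
py0_1 = 60
px1_1 = 205
py1_1 = 110
px0_2 = 355
py0_2 = 40
px0_3 = 325
py0_3 = 115
px1_3 = 385
py1_3 = 185
center_x_4 = 430
center_y_4 = 150
radius_4 = 45
center_x_5 = 440
center_y_5 = 105
radius_5 = 20
px0_6 = 350
py0_6 = 290
px1_6 = 415
py1_6 = 355
px0_7 = 255
py0_7 = 365
px1_7 = 405
py1_7 = 410
center_x_8 = 75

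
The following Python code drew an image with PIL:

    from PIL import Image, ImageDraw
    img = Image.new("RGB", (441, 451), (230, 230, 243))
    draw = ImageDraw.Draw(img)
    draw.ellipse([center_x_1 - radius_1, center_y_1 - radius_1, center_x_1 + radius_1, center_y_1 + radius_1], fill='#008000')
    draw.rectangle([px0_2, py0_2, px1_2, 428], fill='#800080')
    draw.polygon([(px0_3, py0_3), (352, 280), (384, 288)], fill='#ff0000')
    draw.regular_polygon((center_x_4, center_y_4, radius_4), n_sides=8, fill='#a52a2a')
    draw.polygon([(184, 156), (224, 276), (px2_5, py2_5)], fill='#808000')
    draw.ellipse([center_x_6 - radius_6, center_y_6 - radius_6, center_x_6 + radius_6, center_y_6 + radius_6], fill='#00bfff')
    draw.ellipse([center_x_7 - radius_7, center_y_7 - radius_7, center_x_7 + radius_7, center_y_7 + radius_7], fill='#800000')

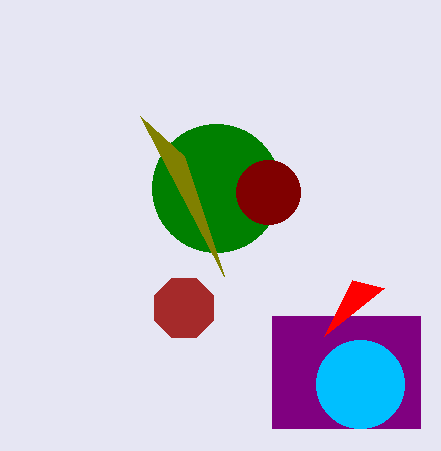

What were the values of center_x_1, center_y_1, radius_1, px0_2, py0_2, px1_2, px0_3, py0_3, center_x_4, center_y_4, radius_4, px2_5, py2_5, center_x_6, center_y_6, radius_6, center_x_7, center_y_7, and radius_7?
center_x_1 = 216; center_y_1 = 188; radius_1 = 64; px0_2 = 272; py0_2 = 316; px1_2 = 420; px0_3 = 324; py0_3 = 336; center_x_4 = 184; center_y_4 = 308; radius_4 = 32; px2_5 = 140; py2_5 = 116; center_x_6 = 360; center_y_6 = 384; radius_6 = 44; center_x_7 = 268; center_y_7 = 192; radius_7 = 32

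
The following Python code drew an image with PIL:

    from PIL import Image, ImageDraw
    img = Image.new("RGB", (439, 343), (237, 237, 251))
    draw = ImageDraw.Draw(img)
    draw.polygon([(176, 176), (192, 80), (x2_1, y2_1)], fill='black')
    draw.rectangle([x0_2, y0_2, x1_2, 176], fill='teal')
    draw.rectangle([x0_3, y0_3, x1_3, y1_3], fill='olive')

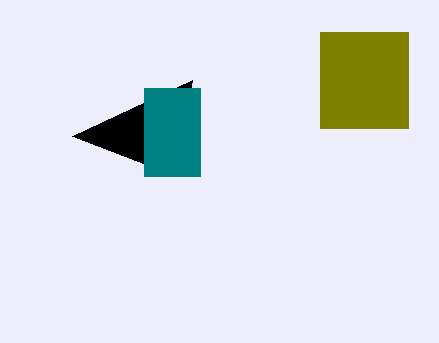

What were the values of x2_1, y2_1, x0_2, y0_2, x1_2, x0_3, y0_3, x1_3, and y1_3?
x2_1 = 72, y2_1 = 136, x0_2 = 144, y0_2 = 88, x1_2 = 200, x0_3 = 320, y0_3 = 32, x1_3 = 408, y1_3 = 128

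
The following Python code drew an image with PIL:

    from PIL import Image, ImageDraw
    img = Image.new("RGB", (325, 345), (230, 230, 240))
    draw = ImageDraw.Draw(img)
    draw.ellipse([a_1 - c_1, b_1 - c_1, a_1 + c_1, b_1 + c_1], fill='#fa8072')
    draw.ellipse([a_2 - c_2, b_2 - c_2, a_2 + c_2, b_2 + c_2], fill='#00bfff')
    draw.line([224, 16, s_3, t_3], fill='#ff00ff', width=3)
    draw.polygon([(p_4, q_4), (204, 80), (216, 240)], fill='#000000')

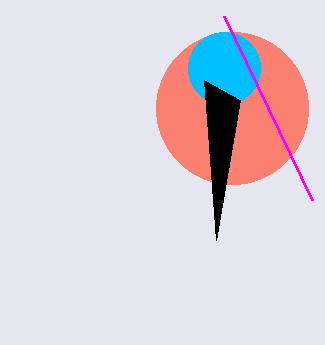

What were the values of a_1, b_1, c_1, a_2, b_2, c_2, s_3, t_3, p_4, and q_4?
a_1 = 232, b_1 = 108, c_1 = 76, a_2 = 224, b_2 = 68, c_2 = 36, s_3 = 312, t_3 = 200, p_4 = 240, q_4 = 100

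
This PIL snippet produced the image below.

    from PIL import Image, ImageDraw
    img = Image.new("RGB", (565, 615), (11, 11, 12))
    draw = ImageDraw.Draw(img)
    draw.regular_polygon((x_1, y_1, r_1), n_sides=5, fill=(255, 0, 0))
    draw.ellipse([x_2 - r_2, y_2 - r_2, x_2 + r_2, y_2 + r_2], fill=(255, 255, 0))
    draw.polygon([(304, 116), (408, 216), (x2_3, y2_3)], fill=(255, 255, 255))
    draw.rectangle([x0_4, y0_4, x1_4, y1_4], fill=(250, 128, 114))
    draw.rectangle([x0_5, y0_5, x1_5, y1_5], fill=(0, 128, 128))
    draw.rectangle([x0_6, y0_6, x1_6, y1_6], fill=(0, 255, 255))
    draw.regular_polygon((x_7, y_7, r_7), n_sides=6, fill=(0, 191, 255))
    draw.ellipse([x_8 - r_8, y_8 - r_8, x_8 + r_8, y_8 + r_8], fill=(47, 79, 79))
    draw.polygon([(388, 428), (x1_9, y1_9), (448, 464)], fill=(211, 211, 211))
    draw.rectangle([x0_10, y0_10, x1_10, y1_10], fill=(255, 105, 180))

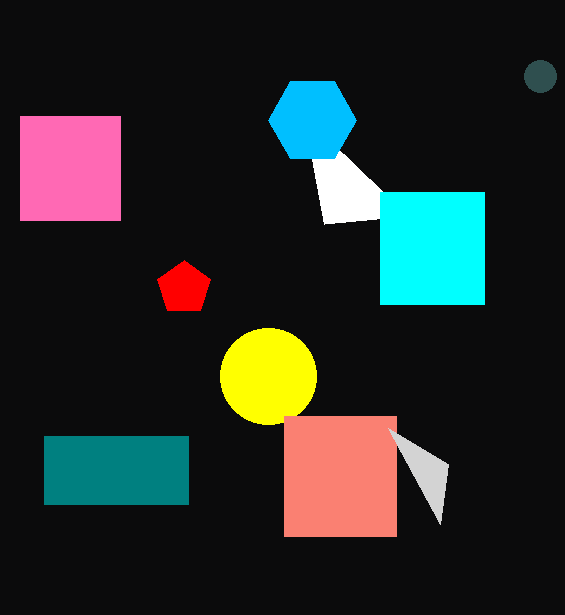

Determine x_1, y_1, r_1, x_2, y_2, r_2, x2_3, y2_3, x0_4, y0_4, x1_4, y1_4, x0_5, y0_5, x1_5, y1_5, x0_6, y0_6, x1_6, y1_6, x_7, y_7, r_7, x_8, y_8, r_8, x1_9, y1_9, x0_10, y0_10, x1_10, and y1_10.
x_1 = 184, y_1 = 288, r_1 = 28, x_2 = 268, y_2 = 376, r_2 = 48, x2_3 = 324, y2_3 = 224, x0_4 = 284, y0_4 = 416, x1_4 = 396, y1_4 = 536, x0_5 = 44, y0_5 = 436, x1_5 = 188, y1_5 = 504, x0_6 = 380, y0_6 = 192, x1_6 = 484, y1_6 = 304, x_7 = 312, y_7 = 120, r_7 = 44, x_8 = 540, y_8 = 76, r_8 = 16, x1_9 = 440, y1_9 = 524, x0_10 = 20, y0_10 = 116, x1_10 = 120, y1_10 = 220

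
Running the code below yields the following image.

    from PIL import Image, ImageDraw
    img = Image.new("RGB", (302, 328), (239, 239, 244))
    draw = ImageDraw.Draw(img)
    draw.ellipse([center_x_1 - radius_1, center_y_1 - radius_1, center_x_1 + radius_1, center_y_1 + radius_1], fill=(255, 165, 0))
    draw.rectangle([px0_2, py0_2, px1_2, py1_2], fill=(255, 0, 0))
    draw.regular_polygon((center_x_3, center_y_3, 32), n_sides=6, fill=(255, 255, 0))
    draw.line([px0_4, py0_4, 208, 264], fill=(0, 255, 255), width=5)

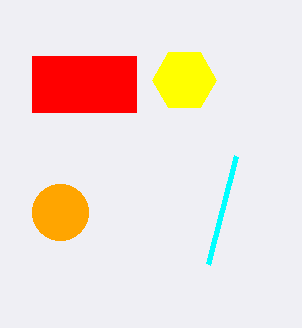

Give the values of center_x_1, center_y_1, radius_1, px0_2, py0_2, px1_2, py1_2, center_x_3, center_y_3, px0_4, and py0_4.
center_x_1 = 60; center_y_1 = 212; radius_1 = 28; px0_2 = 32; py0_2 = 56; px1_2 = 136; py1_2 = 112; center_x_3 = 184; center_y_3 = 80; px0_4 = 236; py0_4 = 156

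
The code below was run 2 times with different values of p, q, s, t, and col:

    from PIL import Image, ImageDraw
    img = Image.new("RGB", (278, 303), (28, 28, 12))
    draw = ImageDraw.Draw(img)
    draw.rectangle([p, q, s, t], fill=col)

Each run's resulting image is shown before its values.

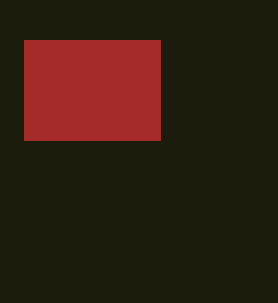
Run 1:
p = 24; q = 40; s = 160; t = 140; col = 'brown'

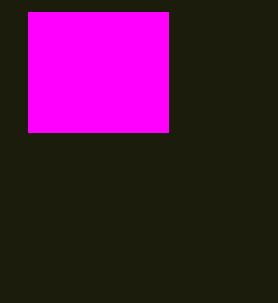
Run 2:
p = 28, q = 12, s = 168, t = 132, col = 'magenta'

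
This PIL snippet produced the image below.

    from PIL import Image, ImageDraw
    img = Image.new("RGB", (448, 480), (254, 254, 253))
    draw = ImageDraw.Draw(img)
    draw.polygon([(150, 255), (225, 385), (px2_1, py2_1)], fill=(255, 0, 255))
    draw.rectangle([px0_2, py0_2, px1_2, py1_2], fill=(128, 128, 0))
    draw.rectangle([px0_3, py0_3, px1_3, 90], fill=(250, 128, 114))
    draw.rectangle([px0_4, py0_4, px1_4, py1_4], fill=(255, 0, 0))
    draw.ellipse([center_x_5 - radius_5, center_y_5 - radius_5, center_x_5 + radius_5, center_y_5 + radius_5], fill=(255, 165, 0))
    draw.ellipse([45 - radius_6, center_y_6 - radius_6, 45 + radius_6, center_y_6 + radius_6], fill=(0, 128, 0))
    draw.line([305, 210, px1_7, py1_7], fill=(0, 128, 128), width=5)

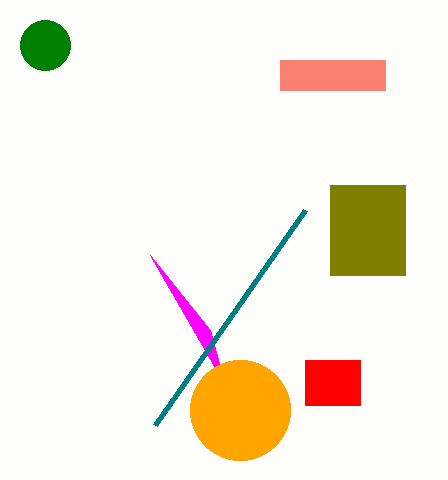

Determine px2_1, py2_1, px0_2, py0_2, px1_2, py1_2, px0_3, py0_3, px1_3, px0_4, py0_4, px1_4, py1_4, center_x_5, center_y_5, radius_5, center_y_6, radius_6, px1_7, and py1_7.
px2_1 = 210, py2_1 = 330, px0_2 = 330, py0_2 = 185, px1_2 = 405, py1_2 = 275, px0_3 = 280, py0_3 = 60, px1_3 = 385, px0_4 = 305, py0_4 = 360, px1_4 = 360, py1_4 = 405, center_x_5 = 240, center_y_5 = 410, radius_5 = 50, center_y_6 = 45, radius_6 = 25, px1_7 = 155, py1_7 = 425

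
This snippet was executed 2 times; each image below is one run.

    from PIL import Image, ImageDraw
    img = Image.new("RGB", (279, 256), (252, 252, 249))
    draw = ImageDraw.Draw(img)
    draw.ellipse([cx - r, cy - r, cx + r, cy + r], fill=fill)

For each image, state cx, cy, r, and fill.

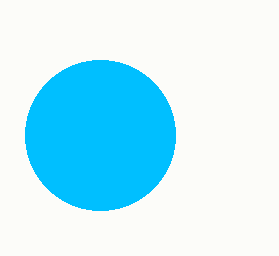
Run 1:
cx = 100, cy = 135, r = 75, fill = 'deepskyblue'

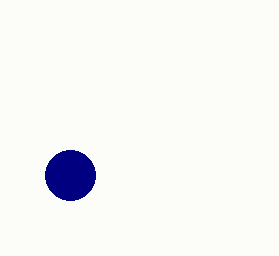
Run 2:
cx = 70, cy = 175, r = 25, fill = 'navy'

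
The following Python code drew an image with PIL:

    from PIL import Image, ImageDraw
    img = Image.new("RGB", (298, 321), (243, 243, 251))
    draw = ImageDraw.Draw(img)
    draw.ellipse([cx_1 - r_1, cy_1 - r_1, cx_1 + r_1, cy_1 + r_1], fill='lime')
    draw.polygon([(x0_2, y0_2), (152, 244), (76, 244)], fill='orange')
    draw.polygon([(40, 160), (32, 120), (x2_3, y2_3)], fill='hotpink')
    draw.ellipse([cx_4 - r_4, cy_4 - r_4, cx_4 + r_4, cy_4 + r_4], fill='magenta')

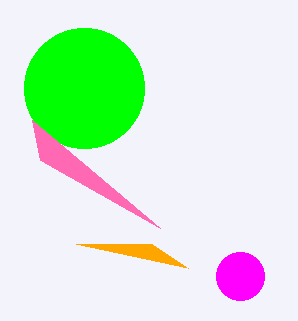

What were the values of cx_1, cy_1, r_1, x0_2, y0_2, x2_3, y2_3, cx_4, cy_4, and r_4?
cx_1 = 84; cy_1 = 88; r_1 = 60; x0_2 = 188; y0_2 = 268; x2_3 = 160; y2_3 = 228; cx_4 = 240; cy_4 = 276; r_4 = 24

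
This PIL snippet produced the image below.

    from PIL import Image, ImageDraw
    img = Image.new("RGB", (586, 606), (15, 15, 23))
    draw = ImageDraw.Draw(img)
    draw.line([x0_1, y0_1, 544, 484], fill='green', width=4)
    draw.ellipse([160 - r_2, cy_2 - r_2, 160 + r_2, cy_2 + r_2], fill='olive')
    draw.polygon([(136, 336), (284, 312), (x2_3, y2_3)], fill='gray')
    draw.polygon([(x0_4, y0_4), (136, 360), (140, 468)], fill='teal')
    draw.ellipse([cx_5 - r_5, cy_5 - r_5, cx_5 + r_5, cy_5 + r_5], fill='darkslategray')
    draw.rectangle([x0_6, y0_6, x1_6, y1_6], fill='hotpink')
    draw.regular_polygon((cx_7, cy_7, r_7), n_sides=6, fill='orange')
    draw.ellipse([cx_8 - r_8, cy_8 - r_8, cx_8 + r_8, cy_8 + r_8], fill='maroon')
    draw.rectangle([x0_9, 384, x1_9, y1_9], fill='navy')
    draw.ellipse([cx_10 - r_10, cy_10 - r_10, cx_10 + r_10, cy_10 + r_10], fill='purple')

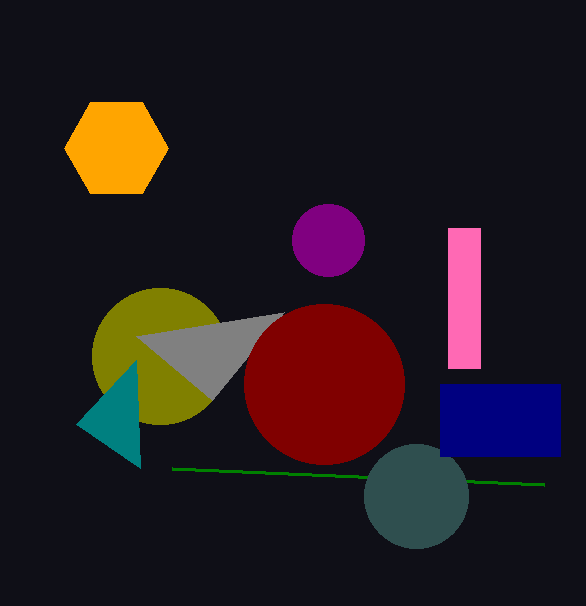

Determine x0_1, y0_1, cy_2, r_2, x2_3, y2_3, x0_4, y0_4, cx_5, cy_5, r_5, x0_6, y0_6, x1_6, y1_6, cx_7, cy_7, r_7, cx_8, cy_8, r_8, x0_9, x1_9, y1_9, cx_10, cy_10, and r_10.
x0_1 = 172
y0_1 = 468
cy_2 = 356
r_2 = 68
x2_3 = 212
y2_3 = 400
x0_4 = 76
y0_4 = 424
cx_5 = 416
cy_5 = 496
r_5 = 52
x0_6 = 448
y0_6 = 228
x1_6 = 480
y1_6 = 368
cx_7 = 116
cy_7 = 148
r_7 = 52
cx_8 = 324
cy_8 = 384
r_8 = 80
x0_9 = 440
x1_9 = 560
y1_9 = 456
cx_10 = 328
cy_10 = 240
r_10 = 36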